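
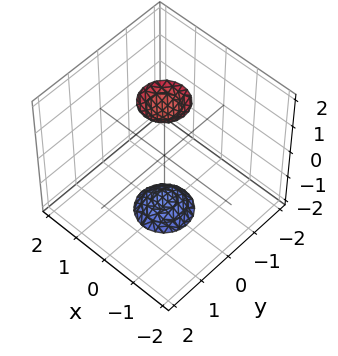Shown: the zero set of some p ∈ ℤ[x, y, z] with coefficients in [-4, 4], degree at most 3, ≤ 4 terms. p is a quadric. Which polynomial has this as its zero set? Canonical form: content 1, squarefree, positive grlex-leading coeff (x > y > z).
3*x^2 + 3*y^2 - z^2 + 3

There are 2 components. Treating them together as one polynomial.
Degree: two separate bowl-shaped sheets opening away from each other; a quadric, so deg p = 2.
Symmetries: the z ↦ −z reflection is a symmetry, so z appears only in even powers; rotational symmetry about the z-axis ⇒ p depends on x, y only through x² + y².
From the axis intercepts and sections: the surface avoids every integer x-axis point in the box; a circular section at z = 2 has radius between 0 and 1; the surface avoids every integer y-axis point in the box.
Assembling these constraints gives the stated polynomial.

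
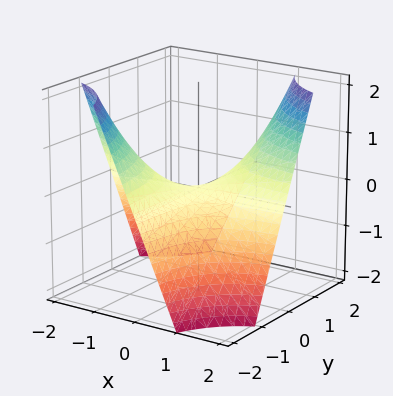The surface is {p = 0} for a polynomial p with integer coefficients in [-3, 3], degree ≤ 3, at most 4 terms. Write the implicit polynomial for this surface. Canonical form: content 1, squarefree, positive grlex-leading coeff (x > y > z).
x*y - z

(a) Degree: a hyperbolic paraboloid; a quadric, so deg p = 2.
(b) From the axis intercepts and sections: one z-axis crossing is at z = 0; every point of the x-axis in the box is on the surface.
(c) The integer polynomial consistent with all of this is the stated p.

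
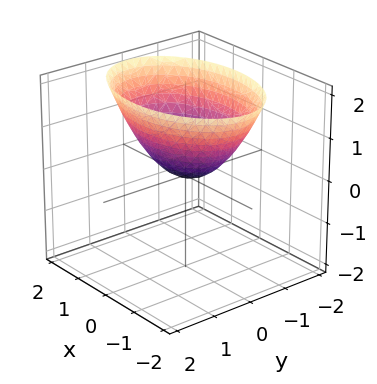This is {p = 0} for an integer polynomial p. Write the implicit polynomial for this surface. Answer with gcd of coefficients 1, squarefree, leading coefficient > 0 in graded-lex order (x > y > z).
x^2 + 2*y^2 - 2*z

Degree: a paraboloid; a quadric, so deg p = 2.
Symmetries: mirror symmetry y ↦ −y ⇒ only even powers of y; it's symmetric under x → −x, forcing even powers of x.
Against the integer gridlines: it meets the x-axis at x = 0 (among the integer gridlines); it crosses the y-axis at the gridline y = 0.
Solving for integer coefficients yields p as stated.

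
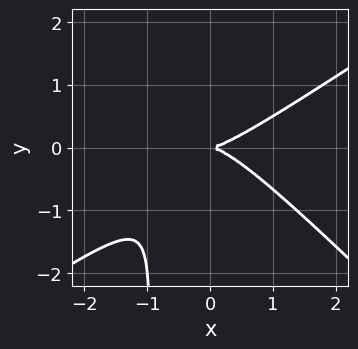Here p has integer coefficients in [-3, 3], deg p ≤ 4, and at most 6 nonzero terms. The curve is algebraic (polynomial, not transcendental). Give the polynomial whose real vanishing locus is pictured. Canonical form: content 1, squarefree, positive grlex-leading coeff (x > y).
First, the degree is 3 — the shape is more complex than any degree-2 curve.
Then, against the integer gridlines: it crosses the x-axis at the gridline x = 0; one y-axis crossing is at y = 0.
Finally, fitting integer coefficients to these (and the overall shape) gives p.

2*x^3 - x^2*y - 3*x*y^2 - 3*y^2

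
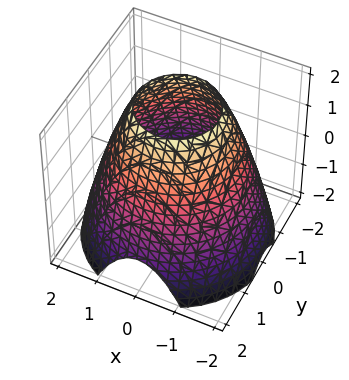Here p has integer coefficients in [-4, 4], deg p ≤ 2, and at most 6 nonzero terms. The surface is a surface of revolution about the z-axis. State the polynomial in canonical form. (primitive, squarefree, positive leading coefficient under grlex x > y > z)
x^2 + y^2 + z - 3

1. The degree is 2 — a generic line meets the surface in up to 2 points.
2. Symmetry: every cross-section ⟂ z is a circle, so x, y appear only via x² + y².
3. Checking where it meets the axes: a circular section at z = 0 has radius between 1 and 2; the surface avoids every integer z-axis point in the box.
4. Matching integer coefficients to the picture gives p.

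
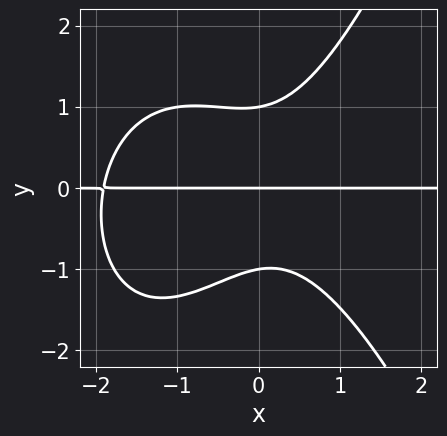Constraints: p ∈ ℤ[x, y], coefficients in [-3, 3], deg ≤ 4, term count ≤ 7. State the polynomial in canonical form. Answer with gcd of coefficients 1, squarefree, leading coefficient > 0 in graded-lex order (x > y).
First, the degree is 4 — no degree-3 curve has this shape.
Then, reading off the gridlines: every point of the x-axis in the box is on the curve; the y-axis gridline crossings are at y ∈ {-1, 0, 1}.
Finally, fitting integer coefficients to these (and the overall shape) gives p.

2*x^3*y + 3*x^2*y + x*y^2 - 3*y^3 + 3*y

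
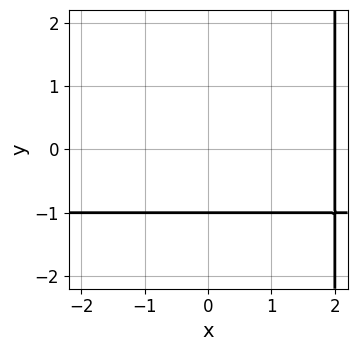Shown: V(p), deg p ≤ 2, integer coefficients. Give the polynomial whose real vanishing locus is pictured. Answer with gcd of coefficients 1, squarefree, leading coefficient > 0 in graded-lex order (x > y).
x*y + x - 2*y - 2

1. The degree is 2 — a generic line meets the curve in up to 2 points.
2. From the visible intercepts: it meets the x-axis at x = 2 (among the integer gridlines); it meets the y-axis at y = -1 (among the integer gridlines).
3. Together with the visible shape, these determine p as stated.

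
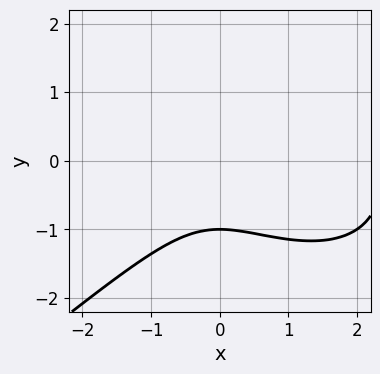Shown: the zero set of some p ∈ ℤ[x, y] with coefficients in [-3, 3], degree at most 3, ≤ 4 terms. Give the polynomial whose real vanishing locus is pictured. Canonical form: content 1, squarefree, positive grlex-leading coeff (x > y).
(a) deg p = 3. A generic line meets the curve in up to 3 points.
(b) Checking where it meets the axes: it crosses the y-axis at the gridline y = -1; no x-intercept at any integer in the box.
(c) These observations pin down the coefficients.

x^3 - 2*y^3 - 2*x^2 - 2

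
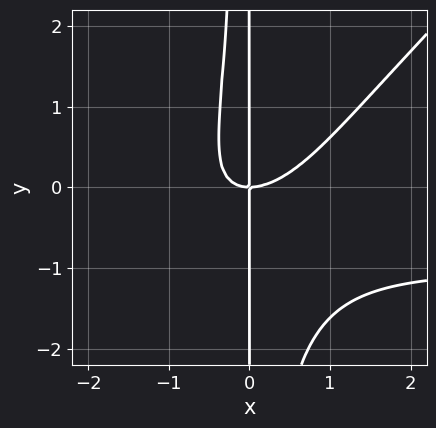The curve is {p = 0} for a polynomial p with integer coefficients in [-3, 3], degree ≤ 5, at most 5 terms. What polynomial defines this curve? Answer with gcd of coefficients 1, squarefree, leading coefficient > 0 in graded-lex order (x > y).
x^3*y - x^2*y^2 + x^3 - x^2*y - x*y

1. The degree is 4 — a generic line meets the curve in up to 4 points.
2. Reading off the gridlines: it meets the x-axis at x = 0 (among the integer gridlines); the visible y-axis segment lies entirely on the curve.
3. The integer polynomial consistent with all of this is the stated p.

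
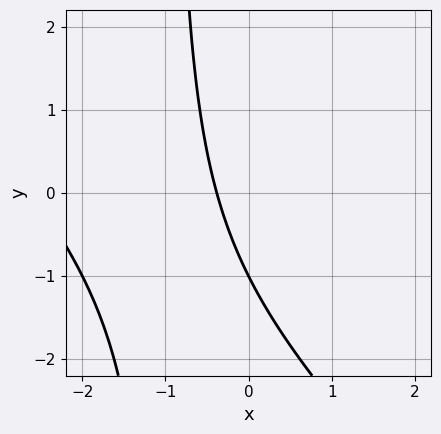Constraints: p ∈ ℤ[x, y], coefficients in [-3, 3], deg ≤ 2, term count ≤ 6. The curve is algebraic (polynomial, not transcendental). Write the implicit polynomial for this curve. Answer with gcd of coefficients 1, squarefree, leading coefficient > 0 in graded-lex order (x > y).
x^2 + x*y + 3*x + y + 1

(a) Degree: a generic line meets the curve in up to 2 points, so deg p = 2.
(b) Checking where it meets the axes: it crosses the y-axis at the gridline y = -1.
(c) The integer polynomial consistent with all of this is the stated p.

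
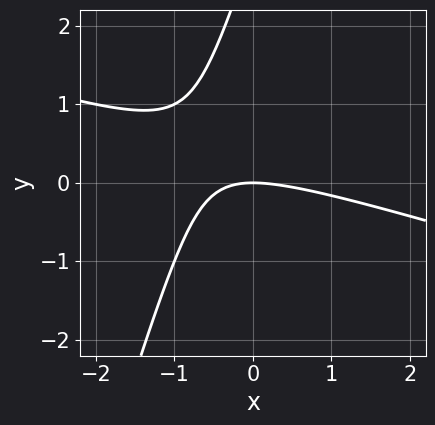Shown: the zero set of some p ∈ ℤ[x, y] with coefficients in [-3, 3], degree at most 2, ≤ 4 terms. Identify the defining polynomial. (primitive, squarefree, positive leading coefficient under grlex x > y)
1. Degree: a generic line meets the curve in up to 2 points, so deg p = 2.
2. Reading off the gridlines: it meets the y-axis at y = 0 (among the integer gridlines); it crosses the x-axis at the gridline x = 0.
3. Together with the visible shape, these determine p as stated.

x^2 + 3*x*y - y^2 + 3*y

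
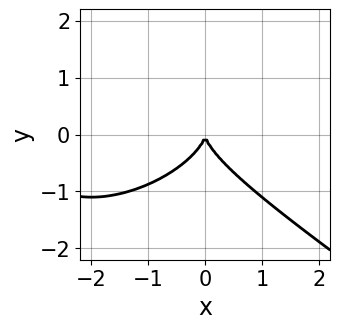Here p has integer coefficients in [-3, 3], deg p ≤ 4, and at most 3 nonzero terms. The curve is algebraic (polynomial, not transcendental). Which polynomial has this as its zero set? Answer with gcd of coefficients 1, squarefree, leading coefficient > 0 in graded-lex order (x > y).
x^3 + 3*y^3 + 3*x^2

First, deg p = 3. A generic line meets the curve in up to 3 points.
Next, from the visible intercepts: it meets the x-axis at x = 0 (among the integer gridlines); one y-axis crossing is at y = 0.
Finally, putting this together gives p.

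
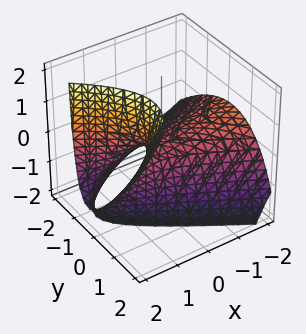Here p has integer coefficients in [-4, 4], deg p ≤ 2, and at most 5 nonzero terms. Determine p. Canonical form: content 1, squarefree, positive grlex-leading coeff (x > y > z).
x^2 + 3*x*z - 3*y^2 + 2*y*z - 3*z

Degree: the shape is more complex than any degree-1 surface, so deg p = 2.
Observable constraints: it meets the y-axis at y = 0 (among the integer gridlines); it meets the z-axis at z = 0 (among the integer gridlines).
Fitting integer coefficients to these (and the overall shape) gives p.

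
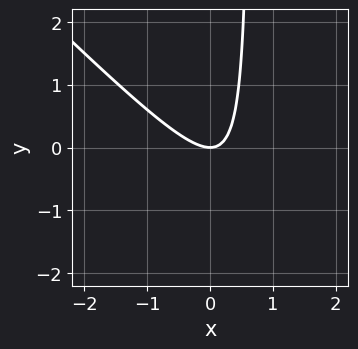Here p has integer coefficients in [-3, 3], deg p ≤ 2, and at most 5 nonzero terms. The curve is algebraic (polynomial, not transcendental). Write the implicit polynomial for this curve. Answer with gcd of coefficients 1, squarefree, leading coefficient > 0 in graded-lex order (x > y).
First, the degree is 2 — the shape is more complex than any degree-1 curve.
Then, from the visible intercepts: it meets the y-axis at y = 0 (among the integer gridlines); one x-axis crossing is at x = 0.
Finally, matching integer coefficients to the picture gives p.

3*x^2 + 3*x*y - 2*y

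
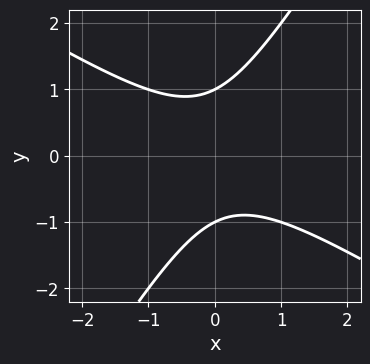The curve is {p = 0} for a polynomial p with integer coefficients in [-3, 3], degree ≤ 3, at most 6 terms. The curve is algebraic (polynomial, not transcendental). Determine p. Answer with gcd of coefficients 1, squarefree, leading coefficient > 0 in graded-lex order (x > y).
x^2 + x*y - y^2 + 1

(a) deg p = 2.
(b) Against the integer gridlines: among the integer gridlines, it crosses the y-axis at y ∈ {-1, 1}; the curve avoids every integer x-axis point in the box.
(c) Solving for integer coefficients yields p as stated.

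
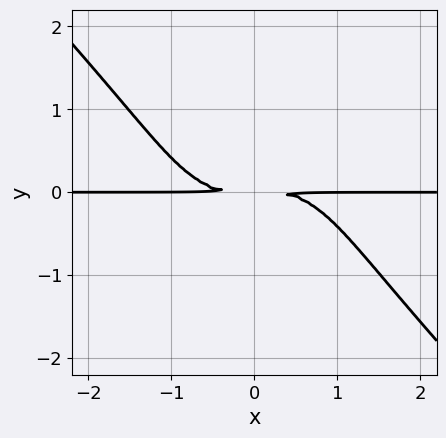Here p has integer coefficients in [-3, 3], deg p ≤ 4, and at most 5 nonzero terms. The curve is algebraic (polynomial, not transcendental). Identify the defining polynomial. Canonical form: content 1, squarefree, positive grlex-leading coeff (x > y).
x^3*y - x*y^3 + 2*y^2

First, degree: a generic line meets the curve in up to 4 points, so deg p = 4.
Then, against the integer gridlines: every point of the x-axis in the box is on the curve.
Finally, solving for integer coefficients yields p as stated.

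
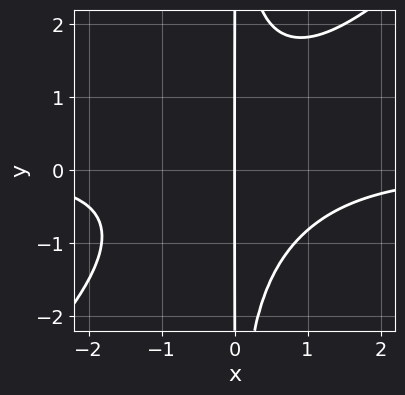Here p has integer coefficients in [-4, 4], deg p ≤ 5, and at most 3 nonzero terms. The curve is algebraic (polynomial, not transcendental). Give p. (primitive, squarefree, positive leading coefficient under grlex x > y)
First, the degree is 4 — the shape is more complex than any degree-3 curve.
Next, from the visible intercepts: one x-axis crossing is at x = 0; the visible y-axis segment lies entirely on the curve.
Finally, matching integer coefficients to the picture gives p.

2*x^3*y - 2*x^2*y^2 + 3*x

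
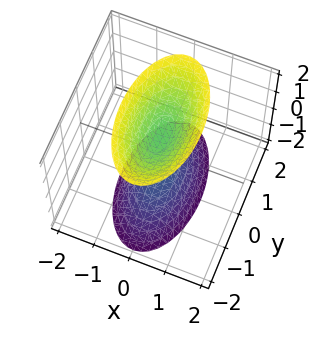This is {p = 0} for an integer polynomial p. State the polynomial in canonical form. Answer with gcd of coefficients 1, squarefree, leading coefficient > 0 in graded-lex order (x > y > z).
3*x^2 + y^2 - z^2 + 1

First, the picture has 2 separate pieces.
Then, the degree is 2 — two separate bowl-shaped sheets opening away from each other; a quadric.
Next, symmetries: it's symmetric under z → −z, forcing even powers of z; mirror symmetry y ↦ −y ⇒ only even powers of y; it's symmetric under x → −x, forcing even powers of x.
Then, observable constraints: it misses every integer gridline on the y-axis; the z-axis gridline crossings are at z ∈ {-1, 1}; no x-intercept at any integer in the box.
Finally, matching integer coefficients to the picture gives p.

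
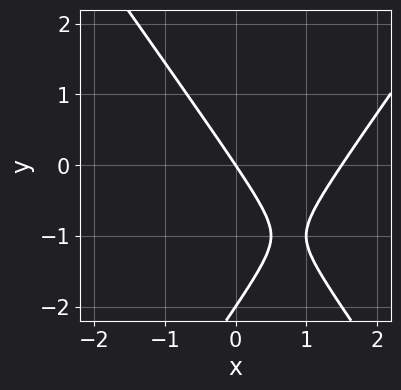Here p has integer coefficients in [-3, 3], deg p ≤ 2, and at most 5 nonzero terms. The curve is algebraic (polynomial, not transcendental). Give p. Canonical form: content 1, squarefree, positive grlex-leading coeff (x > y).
2*x^2 - y^2 - 3*x - 2*y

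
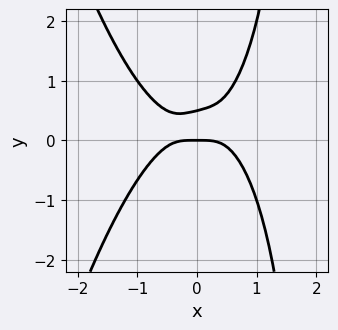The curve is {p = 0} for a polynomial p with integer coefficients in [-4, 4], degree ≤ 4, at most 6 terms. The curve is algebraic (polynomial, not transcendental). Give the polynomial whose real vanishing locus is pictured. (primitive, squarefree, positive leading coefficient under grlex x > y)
2*x^4 + x*y^2 - 2*y^2 + y

(a) deg p = 4.
(b) From the visible intercepts: it crosses the y-axis at the gridline y = 0; it crosses the x-axis at the gridline x = 0.
(c) Matching integer coefficients to the picture gives p.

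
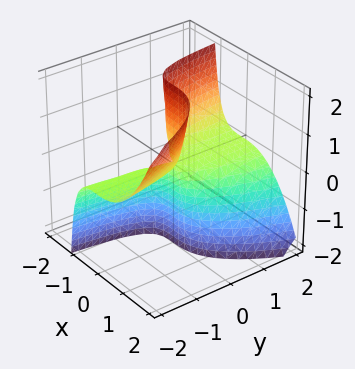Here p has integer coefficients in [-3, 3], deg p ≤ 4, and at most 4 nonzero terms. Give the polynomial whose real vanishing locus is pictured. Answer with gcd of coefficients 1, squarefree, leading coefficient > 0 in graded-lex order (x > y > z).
Degree: a generic line meets the surface in up to 3 points, so deg p = 3.
Reading off the gridlines: every point of the y-axis in the box is on the surface; it crosses the x-axis at the gridline x = 0; the visible z-axis segment lies entirely on the surface.
Matching integer coefficients to the picture gives p.

3*x^3 + 2*x*y*z + 3*y*z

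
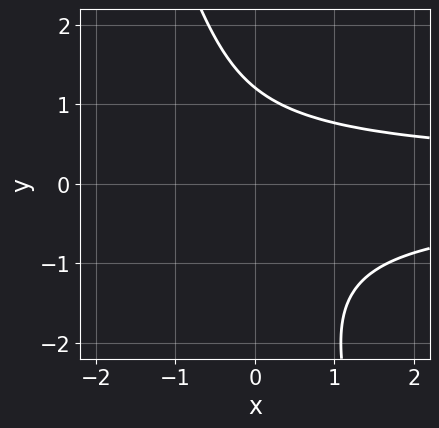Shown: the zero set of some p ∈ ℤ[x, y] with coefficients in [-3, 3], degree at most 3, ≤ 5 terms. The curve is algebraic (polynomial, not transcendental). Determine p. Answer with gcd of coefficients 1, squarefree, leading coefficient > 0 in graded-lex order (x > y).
3*x*y^2 + y^3 + y - 3

Degree: a generic line meets the curve in up to 3 points, so deg p = 3.
Observable constraints: the curve avoids every integer x-axis point in the box.
The integer polynomial consistent with all of this is the stated p.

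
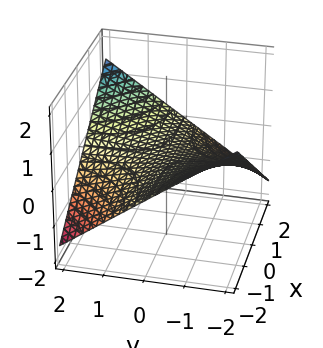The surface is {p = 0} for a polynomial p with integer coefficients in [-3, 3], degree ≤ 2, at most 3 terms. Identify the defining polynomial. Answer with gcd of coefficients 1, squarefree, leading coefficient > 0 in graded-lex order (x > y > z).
First, deg p = 2. A hyperbolic paraboloid; a quadric.
Next, observable constraints: the visible x-axis segment lies entirely on the surface; it meets the z-axis at z = 0 (among the integer gridlines); the visible y-axis segment lies entirely on the surface.
Finally, the integer polynomial consistent with all of this is the stated p.

x*y - 3*z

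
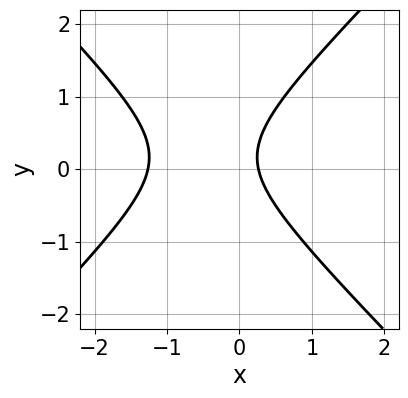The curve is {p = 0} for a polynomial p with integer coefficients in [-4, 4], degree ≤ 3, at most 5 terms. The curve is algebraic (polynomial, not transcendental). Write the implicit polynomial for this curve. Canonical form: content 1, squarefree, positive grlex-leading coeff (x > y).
3*x^2 - 3*y^2 + 3*x + y - 1

First, deg p = 2. A generic line meets the curve in up to 2 points.
Next, reading off the gridlines: the curve avoids every integer y-axis point in the box.
Finally, matching integer coefficients to the picture gives p.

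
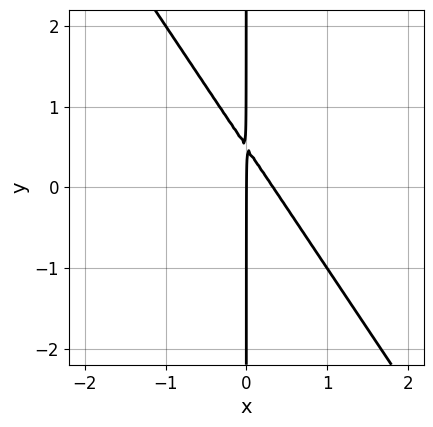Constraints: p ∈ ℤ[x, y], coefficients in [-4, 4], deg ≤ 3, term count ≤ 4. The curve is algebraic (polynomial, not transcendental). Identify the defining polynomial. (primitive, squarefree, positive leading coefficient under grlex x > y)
3*x^2 + 2*x*y - x

Degree: no degree-1 curve has this shape, so deg p = 2.
Observable constraints: it meets the x-axis at x = 0 (among the integer gridlines); every point of the y-axis in the box is on the curve.
These observations pin down the coefficients.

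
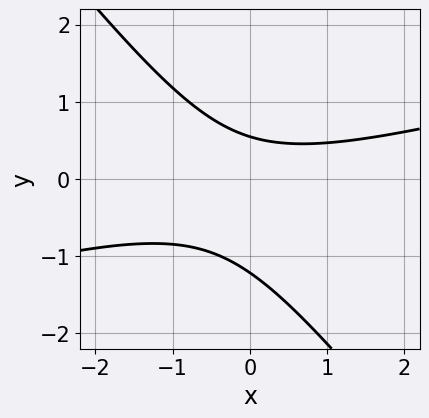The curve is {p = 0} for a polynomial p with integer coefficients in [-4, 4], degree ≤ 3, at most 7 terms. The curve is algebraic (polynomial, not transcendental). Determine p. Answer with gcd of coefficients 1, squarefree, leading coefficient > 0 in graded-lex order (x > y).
x^2 - 3*x*y - 3*y^2 - 2*y + 2

(a) deg p = 2.
(b) Against the integer gridlines: no x-intercept at any integer in the box.
(c) The integer polynomial consistent with all of this is the stated p.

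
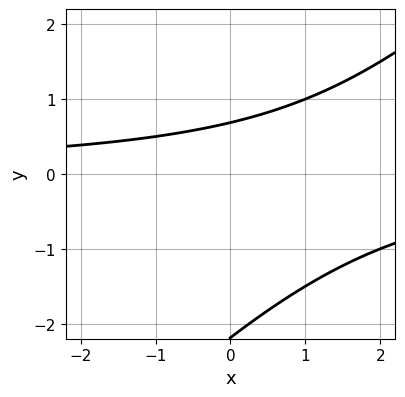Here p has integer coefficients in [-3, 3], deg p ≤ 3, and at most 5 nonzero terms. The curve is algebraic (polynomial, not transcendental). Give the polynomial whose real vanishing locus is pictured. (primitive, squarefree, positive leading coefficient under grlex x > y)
2*x*y - 2*y^2 - 3*y + 3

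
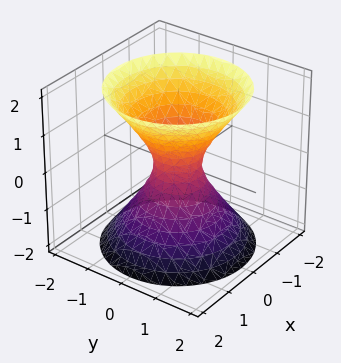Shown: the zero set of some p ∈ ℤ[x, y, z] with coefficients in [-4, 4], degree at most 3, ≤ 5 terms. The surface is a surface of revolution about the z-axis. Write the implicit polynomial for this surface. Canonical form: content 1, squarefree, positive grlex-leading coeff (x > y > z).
First, degree: the shape is more complex than any degree-1 surface, so deg p = 2.
Next, by symmetry, the z-axis is an axis of rotation, so x and y enter only as x² + y².
Then, reading off the gridlines: a circular section at z = 0 has radius between 0 and 1; no z-intercept at any integer in the box.
Finally, fitting integer coefficients to these (and the overall shape) gives p.

3*x^2 + 3*y^2 - 2*z^2 - 1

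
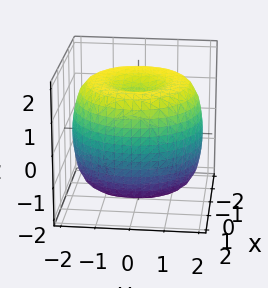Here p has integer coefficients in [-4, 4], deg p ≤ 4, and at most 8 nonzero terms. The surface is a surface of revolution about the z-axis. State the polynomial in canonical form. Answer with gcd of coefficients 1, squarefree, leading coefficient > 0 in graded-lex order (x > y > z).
x^4 + 2*x^2*y^2 + y^4 - 3*x^2 - 3*y^2 + 2*z^2 - 3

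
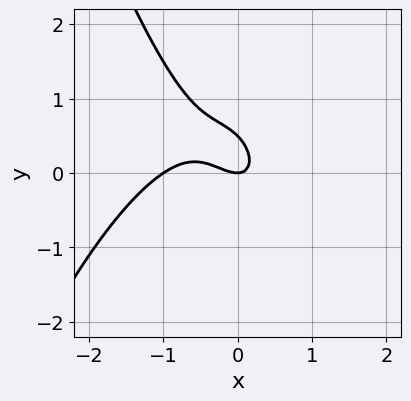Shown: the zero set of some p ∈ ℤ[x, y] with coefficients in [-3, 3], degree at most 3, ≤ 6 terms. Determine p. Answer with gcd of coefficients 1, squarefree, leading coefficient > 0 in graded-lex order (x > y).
2*x^3 + 2*x^2 + 2*x*y + 2*y^2 - y

1. Degree: no degree-2 curve has this shape, so deg p = 3.
2. Against the integer gridlines: the x-axis gridline crossings are at x ∈ {-1, 0}; it crosses the y-axis at the gridline y = 0.
3. Matching integer coefficients to the picture gives p.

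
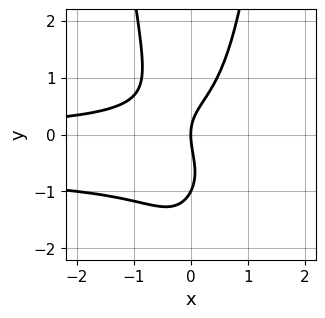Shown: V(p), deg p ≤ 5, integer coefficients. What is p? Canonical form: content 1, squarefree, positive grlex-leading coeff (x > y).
3*x^2*y^2 + 2*x^2*y - y^3 - y^2 + 2*x

1. The degree is 4 — the shape is more complex than any degree-3 curve.
2. Checking where it meets the axes: it meets the x-axis at x = 0 (among the integer gridlines); among the integer gridlines, it crosses the y-axis at y ∈ {-1, 0}.
3. These observations pin down the coefficients.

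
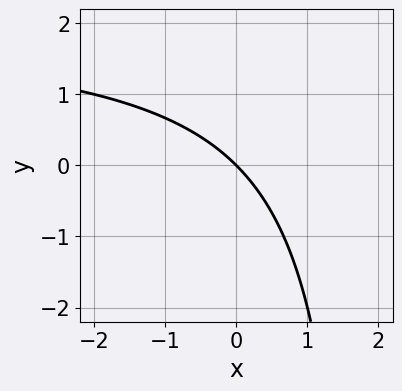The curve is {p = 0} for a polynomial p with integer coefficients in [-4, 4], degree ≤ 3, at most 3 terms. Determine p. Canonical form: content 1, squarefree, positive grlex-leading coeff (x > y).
x*y - 2*x - 2*y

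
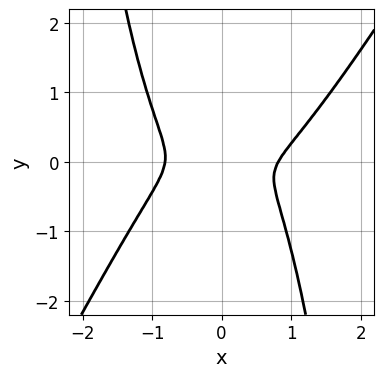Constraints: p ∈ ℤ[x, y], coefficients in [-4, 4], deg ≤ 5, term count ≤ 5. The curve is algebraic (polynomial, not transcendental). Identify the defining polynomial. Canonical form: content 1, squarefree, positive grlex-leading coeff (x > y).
3*x^4 - 2*x^3*y - x^2*y - 2*x^2 - 3*y^2

1. Degree: no degree-3 curve has this shape, so deg p = 4.
2. Solving for integer coefficients yields p as stated.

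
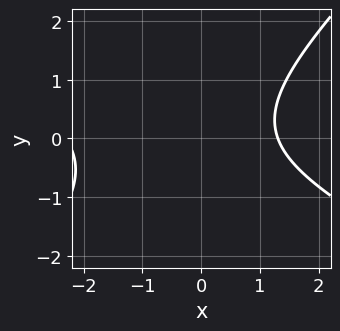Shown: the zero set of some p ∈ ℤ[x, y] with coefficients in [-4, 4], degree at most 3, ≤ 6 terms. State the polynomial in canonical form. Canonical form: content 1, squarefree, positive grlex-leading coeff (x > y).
1. deg p = 2. No degree-1 curve has this shape.
2. Observable constraints: no y-intercept at any integer in the box.
3. Putting this together gives p.

x^2 + x*y - 2*y^2 + x - 3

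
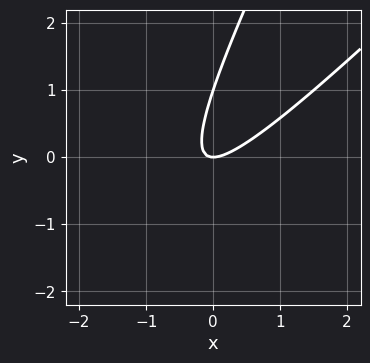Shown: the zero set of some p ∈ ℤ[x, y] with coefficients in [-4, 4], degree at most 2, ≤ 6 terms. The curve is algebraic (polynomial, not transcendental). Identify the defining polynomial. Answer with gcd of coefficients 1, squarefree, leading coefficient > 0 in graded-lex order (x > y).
2*x^2 - 3*x*y + y^2 - y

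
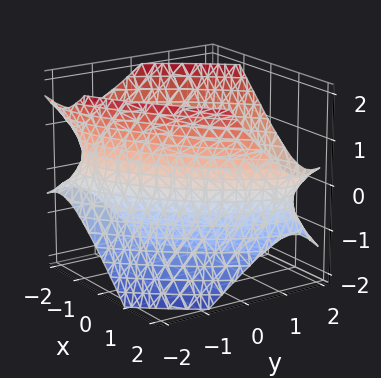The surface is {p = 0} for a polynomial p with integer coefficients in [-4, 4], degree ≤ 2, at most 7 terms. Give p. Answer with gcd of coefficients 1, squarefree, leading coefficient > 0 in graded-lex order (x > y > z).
First, deg p = 2. A generic line meets the surface in up to 2 points.
Then, against the integer gridlines: no z-intercept at any integer in the box.
Finally, matching integer coefficients to the picture gives p.

2*x^2 - 3*x*y + 2*y^2 - y*z - 2*z^2 - 3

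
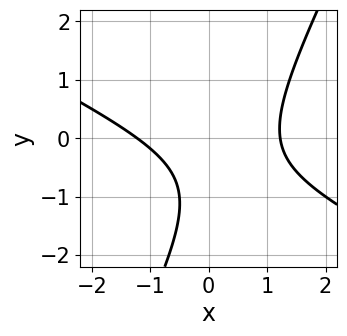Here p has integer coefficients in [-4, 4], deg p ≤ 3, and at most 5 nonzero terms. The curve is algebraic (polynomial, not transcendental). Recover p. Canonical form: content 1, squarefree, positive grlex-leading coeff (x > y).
Degree: no degree-1 curve has this shape, so deg p = 2.
Checking where it meets the axes: the curve avoids every integer y-axis point in the box.
The integer polynomial consistent with all of this is the stated p.

2*x^2 + 3*x*y - 2*y^2 - 3*y - 3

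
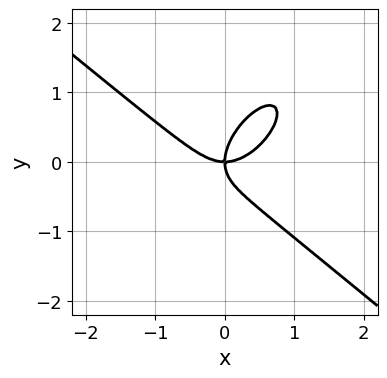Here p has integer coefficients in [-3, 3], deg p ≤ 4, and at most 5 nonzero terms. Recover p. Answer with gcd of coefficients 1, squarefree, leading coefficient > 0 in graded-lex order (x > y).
3*x^3 - 2*x*y^2 + 3*y^3 - 3*x*y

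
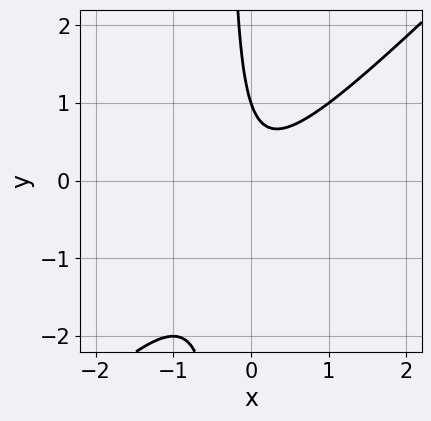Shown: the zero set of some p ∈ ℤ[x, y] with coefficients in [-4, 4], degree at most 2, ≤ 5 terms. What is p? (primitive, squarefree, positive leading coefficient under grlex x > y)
deg p = 2.
Reading off the gridlines: it misses every integer gridline on the x-axis; it crosses the y-axis at the gridline y = 1.
Assembling these constraints gives the stated polynomial.

3*x^2 - 3*x*y - y + 1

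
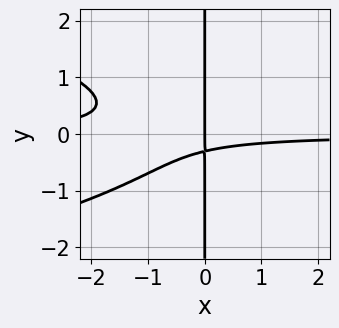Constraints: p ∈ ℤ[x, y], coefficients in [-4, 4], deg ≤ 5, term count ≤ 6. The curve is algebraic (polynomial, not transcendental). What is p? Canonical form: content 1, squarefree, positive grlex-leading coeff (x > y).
3*x*y^3 + 3*x^2*y + 3*x*y + x

First, deg p = 4. No degree-3 curve has this shape.
Then, against the integer gridlines: every point of the y-axis in the box is on the curve; it crosses the x-axis at the gridline x = 0.
Finally, matching integer coefficients to the picture gives p.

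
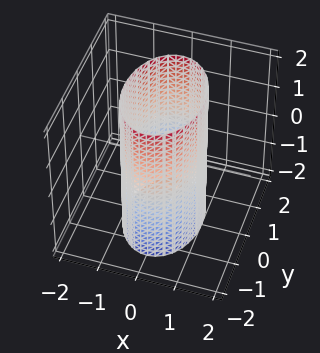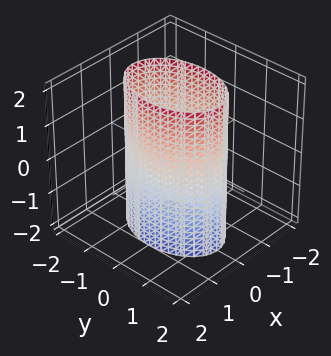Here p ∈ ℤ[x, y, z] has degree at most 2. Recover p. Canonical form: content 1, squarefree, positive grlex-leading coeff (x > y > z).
2*x^2 + y^2 - 2

The degree is 2 — a cylinder; a quadric.
Symmetries: it's symmetric under z → −z, forcing even powers of z; the y ↦ −y reflection is a symmetry, so y appears only in even powers; it's symmetric under x → −x, forcing even powers of x.
From the axis intercepts and sections: the surface avoids every integer z-axis point in the box; among the integer gridlines, it crosses the x-axis at x ∈ {-1, 1}.
Fitting integer coefficients to these (and the overall shape) gives p.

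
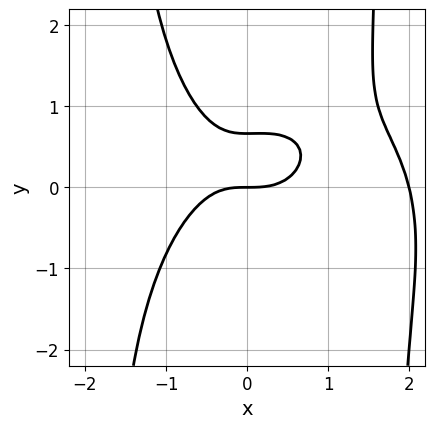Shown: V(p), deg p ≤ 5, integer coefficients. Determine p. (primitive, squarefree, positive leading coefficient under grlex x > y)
(a) The degree is 4 — the shape is more complex than any degree-3 curve.
(b) From the visible intercepts: it meets the y-axis at y = 0 (among the integer gridlines); among the integer gridlines, it crosses the x-axis at x ∈ {0, 2}.
(c) Assembling these constraints gives the stated polynomial.

x^4 + x^2*y^2 - 2*x^3 - 3*y^2 + 2*y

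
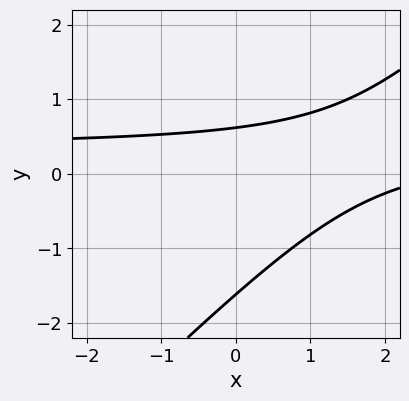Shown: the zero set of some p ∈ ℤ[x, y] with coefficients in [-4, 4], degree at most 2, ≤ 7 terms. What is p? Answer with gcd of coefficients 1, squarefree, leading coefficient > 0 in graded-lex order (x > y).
3*x*y - 3*y^2 - x - 3*y + 3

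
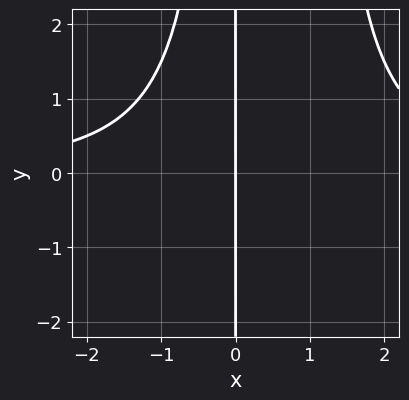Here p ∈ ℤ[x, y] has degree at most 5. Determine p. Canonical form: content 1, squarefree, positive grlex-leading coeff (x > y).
First, the degree is 4 — the shape is more complex than any degree-3 curve.
Then, against the integer gridlines: it crosses the x-axis at the gridline x = 0; the visible y-axis segment lies entirely on the curve.
Finally, fitting integer coefficients to these (and the overall shape) gives p.

x^3*y - x^2*y - 3*x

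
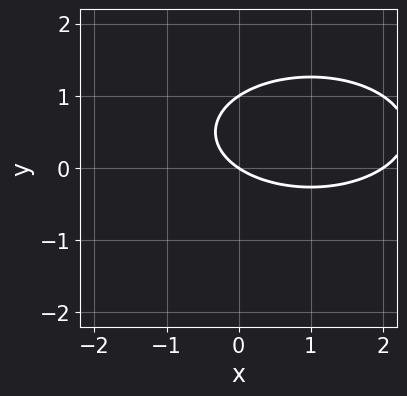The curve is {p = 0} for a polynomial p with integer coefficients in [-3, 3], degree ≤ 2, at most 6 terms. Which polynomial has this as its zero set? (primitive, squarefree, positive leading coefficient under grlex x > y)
1. deg p = 2. No degree-1 curve has this shape.
2. Observable constraints: the y-axis gridline crossings are at y ∈ {0, 1}; among the integer gridlines, it crosses the x-axis at x ∈ {0, 2}.
3. The integer polynomial consistent with all of this is the stated p.

x^2 + 3*y^2 - 2*x - 3*y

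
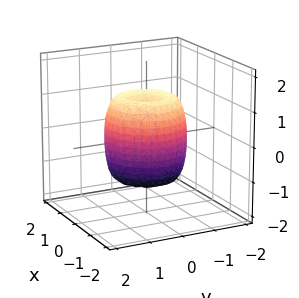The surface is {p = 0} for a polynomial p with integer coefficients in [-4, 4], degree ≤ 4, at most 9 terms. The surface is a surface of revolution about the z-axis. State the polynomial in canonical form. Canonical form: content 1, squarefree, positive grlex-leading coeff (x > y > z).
Degree: no degree-3 surface has this shape, so deg p = 4.
By symmetry, every cross-section ⟂ z is a circle, so x, y appear only via x² + y².
Checking where it meets the axes: a circular section at z = 0 has radius between 1 and 2; among the integer gridlines, it crosses the z-axis at z ∈ {-1, 1}.
Assembling these constraints gives the stated polynomial.

2*x^4 + 4*x^2*y^2 + 2*y^4 - 2*x^2 - 2*y^2 + z^2 - 1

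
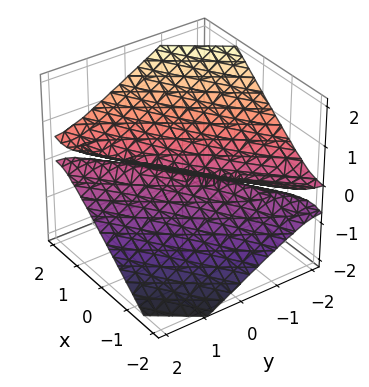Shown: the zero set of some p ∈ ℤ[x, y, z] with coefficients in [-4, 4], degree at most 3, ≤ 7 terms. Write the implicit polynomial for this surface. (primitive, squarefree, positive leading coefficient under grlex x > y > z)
x^2 - 2*x*y + x*z + y^2 - 3*z^2

(a) The degree is 2 — no degree-1 surface has this shape.
(b) From the visible intercepts: it crosses the z-axis at the gridline z = 0; one y-axis crossing is at y = 0.
(c) These observations pin down the coefficients.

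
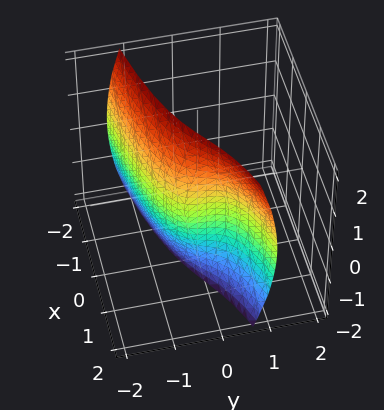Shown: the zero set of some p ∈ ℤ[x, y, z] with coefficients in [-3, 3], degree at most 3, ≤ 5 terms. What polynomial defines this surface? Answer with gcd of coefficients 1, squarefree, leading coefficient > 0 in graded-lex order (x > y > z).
3*y^3 + y*z^2 - 3*x + 2

The degree is 3 — no degree-2 surface has this shape.
Reading off the gridlines: the surface avoids every integer z-axis point in the box.
These observations pin down the coefficients.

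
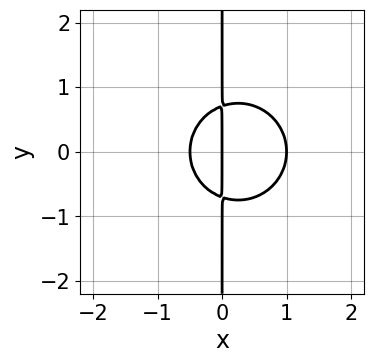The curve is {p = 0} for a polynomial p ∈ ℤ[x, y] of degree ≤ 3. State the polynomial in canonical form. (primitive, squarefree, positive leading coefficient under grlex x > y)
2*x^3 + 2*x*y^2 - x^2 - x

The degree is 3 — no degree-2 curve has this shape.
Symmetries: mirror symmetry y ↦ −y ⇒ only even powers of y.
Reading off the gridlines: among the integer gridlines, it crosses the x-axis at x ∈ {0, 1}; every point of the y-axis in the box is on the curve.
Matching integer coefficients to the picture gives p.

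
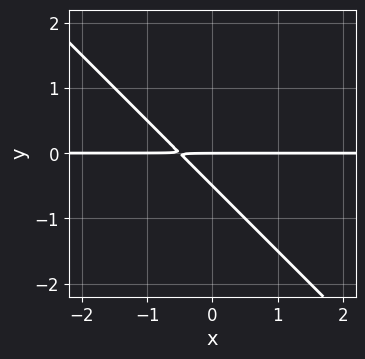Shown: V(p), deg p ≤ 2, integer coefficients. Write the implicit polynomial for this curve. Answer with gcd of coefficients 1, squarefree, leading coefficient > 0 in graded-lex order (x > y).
2*x*y + 2*y^2 + y

First, degree: no degree-1 curve has this shape, so deg p = 2.
Next, reading off the gridlines: the visible x-axis segment lies entirely on the curve; it crosses the y-axis at the gridline y = 0.
Finally, these observations pin down the coefficients.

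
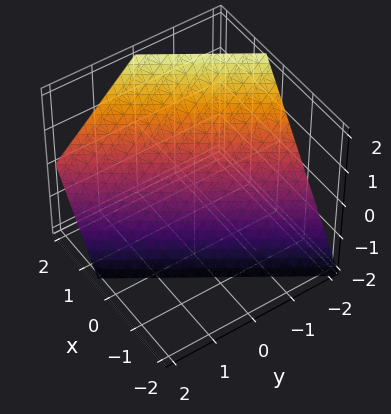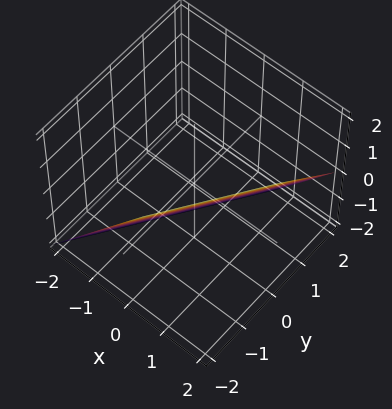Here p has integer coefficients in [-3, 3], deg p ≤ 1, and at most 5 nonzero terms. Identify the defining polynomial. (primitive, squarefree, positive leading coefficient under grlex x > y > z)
(a) The degree is 1 — every cross-section is a straight line — this is a plane.
(b) Checking where it meets the axes: one z-axis crossing is at z = -1; it meets the y-axis at y = -1 (among the integer gridlines).
(c) Solving for integer coefficients yields p as stated.

3*x - 2*y - 2*z - 2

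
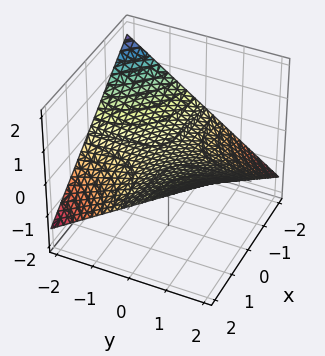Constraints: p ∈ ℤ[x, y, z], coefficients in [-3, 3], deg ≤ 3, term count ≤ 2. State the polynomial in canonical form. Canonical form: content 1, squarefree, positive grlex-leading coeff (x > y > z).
First, deg p = 2. A hyperbolic paraboloid; a quadric.
Then, checking where it meets the axes: the visible y-axis segment lies entirely on the surface; every point of the x-axis in the box is on the surface; one z-axis crossing is at z = 0.
Finally, assembling these constraints gives the stated polynomial.

x*y - 3*z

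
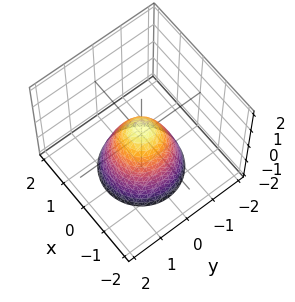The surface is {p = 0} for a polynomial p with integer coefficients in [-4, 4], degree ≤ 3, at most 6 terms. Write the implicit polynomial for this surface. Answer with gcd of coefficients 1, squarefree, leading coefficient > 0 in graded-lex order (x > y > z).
3*x^2 + 3*y^2 + 2*z - 1

1. Degree: a generic line meets the surface in up to 2 points, so deg p = 2.
2. Symmetries: every cross-section ⟂ z is a circle, so x, y appear only via x² + y².
3. From the visible intercepts: a circular section at z = 0 has radius between 0 and 1.
4. These observations pin down the coefficients.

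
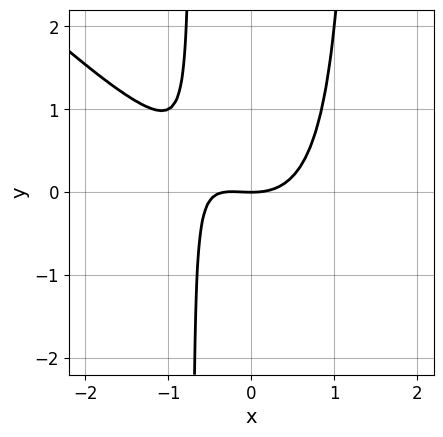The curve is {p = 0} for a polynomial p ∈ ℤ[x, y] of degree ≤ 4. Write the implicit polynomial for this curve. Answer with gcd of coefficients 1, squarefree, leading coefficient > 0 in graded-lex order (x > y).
1. The degree is 3 — the shape is more complex than any degree-2 curve.
2. Against the integer gridlines: it meets the x-axis at x = 0 (among the integer gridlines); it crosses the y-axis at the gridline y = 0.
3. The integer polynomial consistent with all of this is the stated p.

3*x^3 + 3*x^2*y + x^2 - 2*x*y - 3*y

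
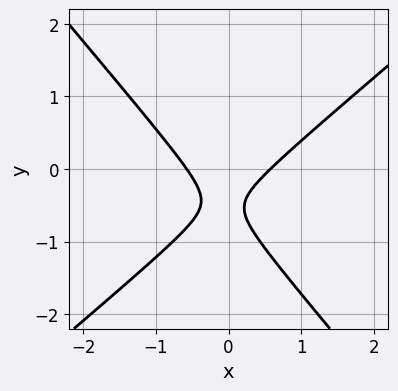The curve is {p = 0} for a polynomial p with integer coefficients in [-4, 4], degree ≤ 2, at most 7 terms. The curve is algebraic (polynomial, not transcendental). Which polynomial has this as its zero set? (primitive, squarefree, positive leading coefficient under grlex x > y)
(a) The degree is 2 — no degree-1 curve has this shape.
(b) Checking where it meets the axes: it misses every integer gridline on the y-axis.
(c) Together with the visible shape, these determine p as stated.

3*x^2 - x*y - 3*y^2 - 3*y - 1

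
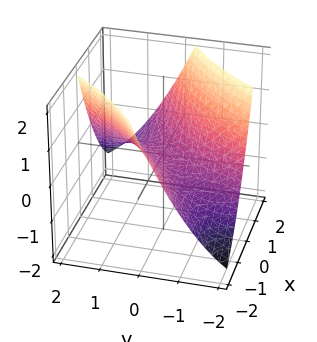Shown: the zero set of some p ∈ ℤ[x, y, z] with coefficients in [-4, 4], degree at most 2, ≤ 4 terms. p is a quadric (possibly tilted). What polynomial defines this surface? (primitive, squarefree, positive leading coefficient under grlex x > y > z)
x^2 - 3*x*y + y^2 - 3*z

1. deg p = 2.
2. From the visible intercepts: it crosses the y-axis at the gridline y = 0; it crosses the x-axis at the gridline x = 0; it crosses the z-axis at the gridline z = 0.
3. Assembling these constraints gives the stated polynomial.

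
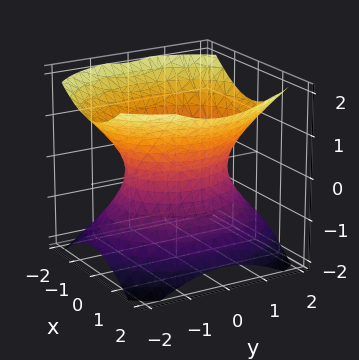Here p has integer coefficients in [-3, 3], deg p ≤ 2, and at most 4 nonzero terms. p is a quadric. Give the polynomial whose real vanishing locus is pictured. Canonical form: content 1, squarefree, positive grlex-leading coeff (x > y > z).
(a) Degree: an hourglass — one-sheet hyperboloid; a quadric, so deg p = 2.
(b) Symmetries: the x ↦ −x reflection is a symmetry, so x appears only in even powers; the y ↦ −y reflection is a symmetry, so y appears only in even powers; it's symmetric under z → −z, forcing even powers of z.
(c) From the visible intercepts: no z-intercept at any integer in the box; among the integer gridlines, it crosses the x-axis at x ∈ {-1, 1}.
(d) These observations pin down the coefficients.

3*x^2 + 2*y^2 - 3*z^2 - 3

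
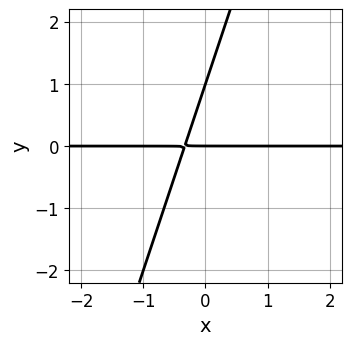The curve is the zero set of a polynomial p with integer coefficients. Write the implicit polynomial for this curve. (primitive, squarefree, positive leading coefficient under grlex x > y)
(a) The degree is 2 — the shape is more complex than any degree-1 curve.
(b) Checking where it meets the axes: among the integer gridlines, it crosses the y-axis at y ∈ {0, 1}; the visible x-axis segment lies entirely on the curve.
(c) Putting this together gives p.

3*x*y - y^2 + y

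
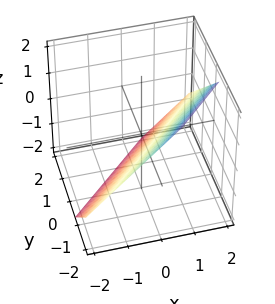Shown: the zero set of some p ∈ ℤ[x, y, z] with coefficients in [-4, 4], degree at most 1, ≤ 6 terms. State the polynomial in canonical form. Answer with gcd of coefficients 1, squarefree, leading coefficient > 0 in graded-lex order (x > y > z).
1. The degree is 1 — every cross-section is a straight line — this is a plane.
2. Putting this together gives p.

3*x - 3*y - 3*z - 2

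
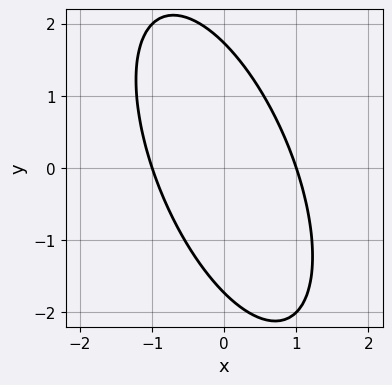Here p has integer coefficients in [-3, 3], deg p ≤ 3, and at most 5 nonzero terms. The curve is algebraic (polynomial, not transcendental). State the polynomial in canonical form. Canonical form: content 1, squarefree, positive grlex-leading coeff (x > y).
3*x^2 + 2*x*y + y^2 - 3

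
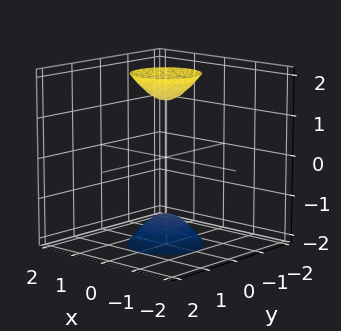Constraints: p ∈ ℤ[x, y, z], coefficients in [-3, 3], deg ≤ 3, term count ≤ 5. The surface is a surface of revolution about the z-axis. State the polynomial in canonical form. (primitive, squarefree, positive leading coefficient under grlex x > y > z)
The picture has 2 separate pieces. Treating them together as one polynomial.
deg p = 2. The shape is more complex than any degree-1 surface.
By symmetry, the z-axis is an axis of rotation, so x and y enter only as x² + y².
Observable constraints: it misses every integer gridline on the x-axis; a circular section at z = 2 has radius between 0 and 1; the surface avoids every integer y-axis point in the box.
Putting this together gives p.

3*x^2 + 3*y^2 - z^2 + 2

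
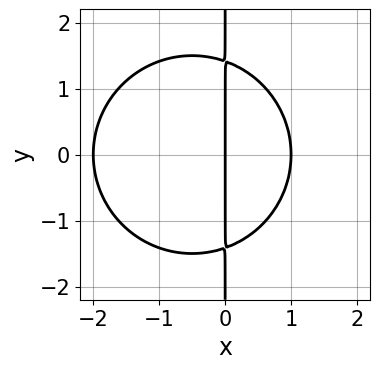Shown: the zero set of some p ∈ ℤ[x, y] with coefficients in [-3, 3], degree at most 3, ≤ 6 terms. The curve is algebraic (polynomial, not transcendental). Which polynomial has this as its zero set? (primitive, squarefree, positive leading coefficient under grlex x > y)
First, degree: the shape is more complex than any degree-2 curve, so deg p = 3.
Then, symmetries: mirror symmetry y ↦ −y ⇒ only even powers of y.
Next, against the integer gridlines: the x-axis gridline crossings are at x ∈ {-2, 0, 1}; the visible y-axis segment lies entirely on the curve.
Finally, putting this together gives p.

x^3 + x*y^2 + x^2 - 2*x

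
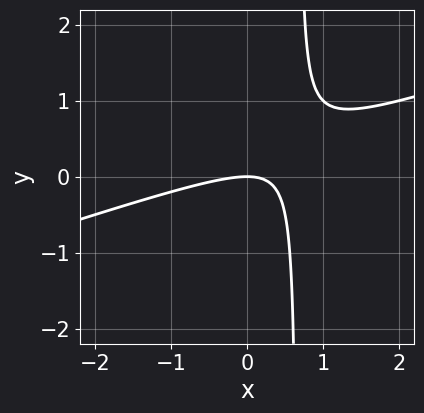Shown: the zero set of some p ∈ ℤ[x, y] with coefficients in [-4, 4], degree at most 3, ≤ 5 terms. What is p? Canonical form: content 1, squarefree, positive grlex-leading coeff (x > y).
x^2 - 3*x*y + 2*y

1. The degree is 2 — no degree-1 curve has this shape.
2. Checking where it meets the axes: one x-axis crossing is at x = 0; it meets the y-axis at y = 0 (among the integer gridlines).
3. Assembling these constraints gives the stated polynomial.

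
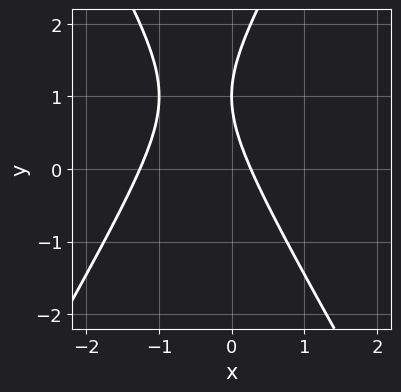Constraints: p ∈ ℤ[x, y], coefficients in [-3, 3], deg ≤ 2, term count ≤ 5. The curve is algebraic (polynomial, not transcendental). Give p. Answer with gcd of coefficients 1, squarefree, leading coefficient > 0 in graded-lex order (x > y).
The degree is 2 — the shape is more complex than any degree-1 curve.
Against the integer gridlines: it crosses the y-axis at the gridline y = 1.
Fitting integer coefficients to these (and the overall shape) gives p.

3*x^2 - y^2 + 3*x + 2*y - 1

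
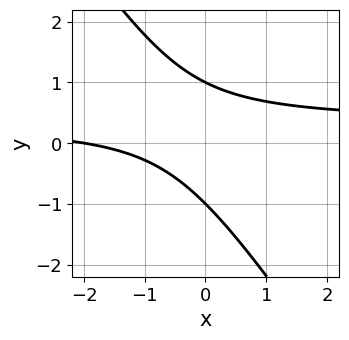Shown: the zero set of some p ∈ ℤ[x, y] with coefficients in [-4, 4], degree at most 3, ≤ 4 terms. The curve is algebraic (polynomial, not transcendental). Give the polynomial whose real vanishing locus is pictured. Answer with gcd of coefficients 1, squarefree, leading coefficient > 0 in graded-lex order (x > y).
3*x*y + 2*y^2 - x - 2

1. The degree is 2 — no degree-1 curve has this shape.
2. Observable constraints: among the integer gridlines, it crosses the y-axis at y ∈ {-1, 1}; it crosses the x-axis at the gridline x = -2.
3. These observations pin down the coefficients.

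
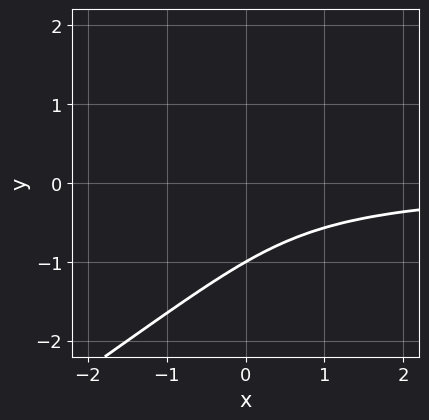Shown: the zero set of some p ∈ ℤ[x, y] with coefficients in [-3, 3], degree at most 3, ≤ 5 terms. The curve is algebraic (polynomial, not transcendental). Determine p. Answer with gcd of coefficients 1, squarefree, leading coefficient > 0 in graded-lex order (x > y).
(a) deg p = 3. No degree-2 curve has this shape.
(b) Against the integer gridlines: it crosses the y-axis at the gridline y = -1; no x-intercept at any integer in the box.
(c) Matching integer coefficients to the picture gives p.

2*x*y^2 - 3*y^3 - 2*x*y - y^2 - 2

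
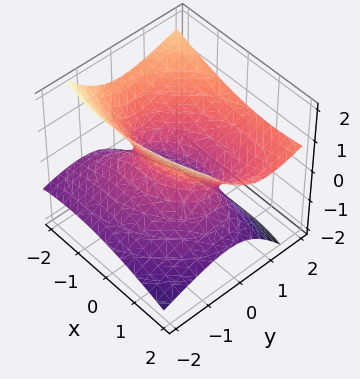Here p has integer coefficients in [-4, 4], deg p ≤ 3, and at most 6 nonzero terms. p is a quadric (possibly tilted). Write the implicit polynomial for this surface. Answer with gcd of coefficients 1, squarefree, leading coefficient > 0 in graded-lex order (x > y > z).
x^2 - x*y + 2*y^2 - 3*y*z - 3*z^2 - 1

deg p = 2.
Against the integer gridlines: among the integer gridlines, it crosses the x-axis at x ∈ {-1, 1}; the surface avoids every integer z-axis point in the box.
Solving for integer coefficients yields p as stated.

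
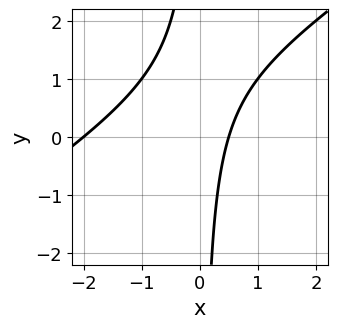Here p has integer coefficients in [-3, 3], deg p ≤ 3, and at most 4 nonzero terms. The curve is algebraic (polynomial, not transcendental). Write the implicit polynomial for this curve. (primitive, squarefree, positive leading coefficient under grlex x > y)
(a) The degree is 2 — a generic line meets the curve in up to 2 points.
(b) Reading off the gridlines: the curve avoids every integer y-axis point in the box; it crosses the x-axis at the gridline x = -2.
(c) The integer polynomial consistent with all of this is the stated p.

2*x^2 - 3*x*y + 3*x - 2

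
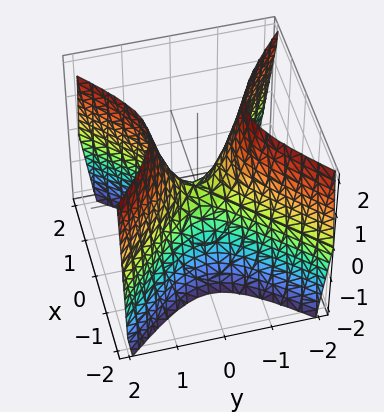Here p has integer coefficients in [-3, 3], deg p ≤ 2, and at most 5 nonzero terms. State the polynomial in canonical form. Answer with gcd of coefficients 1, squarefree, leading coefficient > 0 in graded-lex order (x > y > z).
2*x^2 - 2*y^2 + z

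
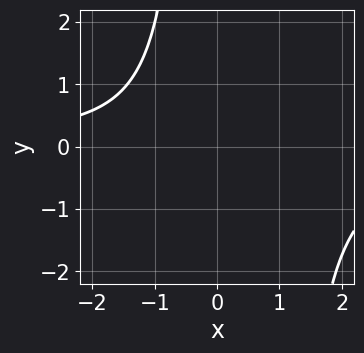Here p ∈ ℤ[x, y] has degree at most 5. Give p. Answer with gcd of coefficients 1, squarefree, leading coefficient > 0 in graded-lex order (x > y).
x^3*y - x^2*y + x^2 + 3

First, degree: a generic line meets the curve in up to 4 points, so deg p = 4.
Then, reading off the gridlines: it misses every integer gridline on the y-axis; it misses every integer gridline on the x-axis.
Finally, putting this together gives p.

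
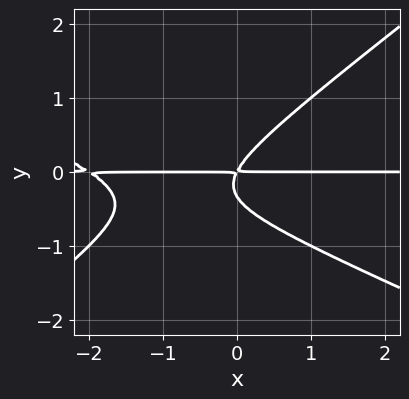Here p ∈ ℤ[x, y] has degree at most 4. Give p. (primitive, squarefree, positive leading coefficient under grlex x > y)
First, degree: the shape is more complex than any degree-2 curve, so deg p = 3.
Then, observable constraints: every point of the x-axis in the box is on the curve.
Finally, together with the visible shape, these determine p as stated.

x^2*y + x*y^2 - 3*y^3 + 2*x*y - y^2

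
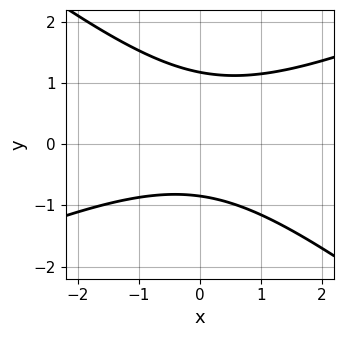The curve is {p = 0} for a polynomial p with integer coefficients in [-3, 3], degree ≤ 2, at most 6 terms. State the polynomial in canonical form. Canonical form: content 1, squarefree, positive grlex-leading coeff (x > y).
x^2 - x*y - 3*y^2 + y + 3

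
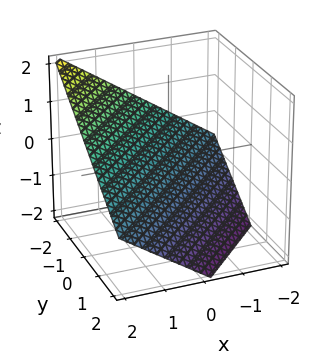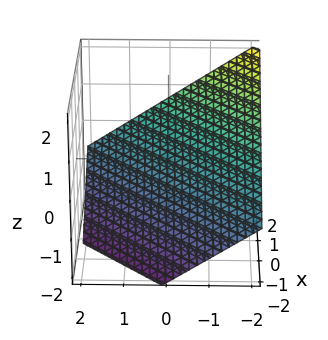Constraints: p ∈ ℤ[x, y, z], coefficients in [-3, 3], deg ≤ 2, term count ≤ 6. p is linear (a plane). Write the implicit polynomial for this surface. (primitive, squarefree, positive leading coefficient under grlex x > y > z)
2*x - 2*y - 3*z - 2

First, deg p = 1. The surface is flat (a plane).
Next, checking where it meets the axes: one x-axis crossing is at x = 1; it meets the y-axis at y = -1 (among the integer gridlines).
Finally, the integer polynomial consistent with all of this is the stated p.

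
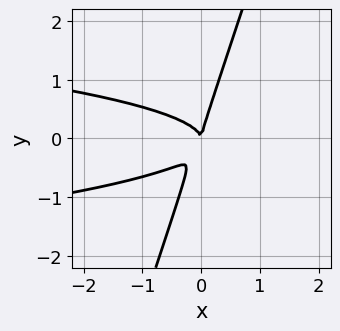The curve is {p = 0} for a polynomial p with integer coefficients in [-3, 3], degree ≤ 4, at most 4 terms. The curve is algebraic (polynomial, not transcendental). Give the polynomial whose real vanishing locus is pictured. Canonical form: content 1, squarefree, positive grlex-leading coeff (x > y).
1. Degree: the shape is more complex than any degree-2 curve, so deg p = 3.
2. From the axis intercepts and sections: it crosses the y-axis at the gridline y = 0; it meets the x-axis at x = 0 (among the integer gridlines).
3. Fitting integer coefficients to these (and the overall shape) gives p.

3*x*y^2 - y^3 + x^2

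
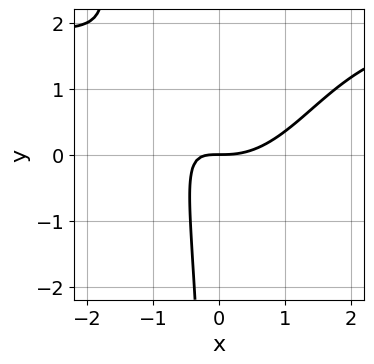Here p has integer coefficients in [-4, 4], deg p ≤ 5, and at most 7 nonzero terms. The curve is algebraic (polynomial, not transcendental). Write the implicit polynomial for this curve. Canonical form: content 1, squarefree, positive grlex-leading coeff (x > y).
(a) The degree is 4 — no degree-3 curve has this shape.
(b) From the axis intercepts and sections: it crosses the x-axis at the gridline x = 0; it crosses the y-axis at the gridline y = 0.
(c) Together with the visible shape, these determine p as stated.

x^3*y - 2*x^3 - x*y^2 + 3*x*y + 2*y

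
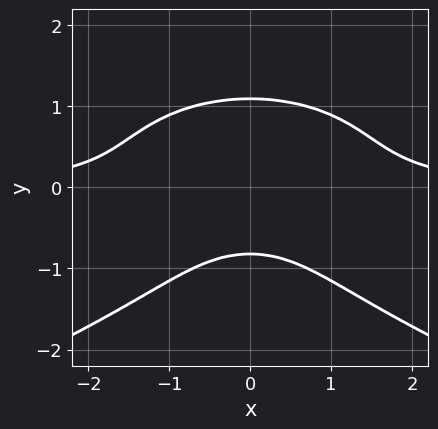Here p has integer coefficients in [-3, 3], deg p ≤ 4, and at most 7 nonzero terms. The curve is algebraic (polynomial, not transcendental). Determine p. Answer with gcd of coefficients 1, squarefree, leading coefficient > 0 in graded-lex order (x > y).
The degree is 4 — a generic line meets the curve in up to 4 points.
Symmetries: it's symmetric under x → −x, forcing even powers of x.
Observable constraints: the curve avoids every integer x-axis point in the box.
Putting this together gives p.

2*y^4 + 2*x^2*y + y^3 - 2*y - 2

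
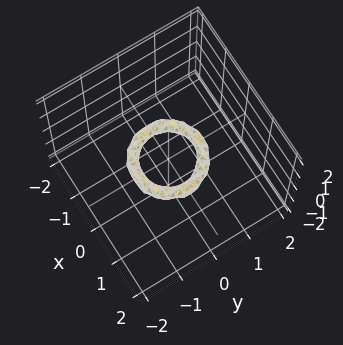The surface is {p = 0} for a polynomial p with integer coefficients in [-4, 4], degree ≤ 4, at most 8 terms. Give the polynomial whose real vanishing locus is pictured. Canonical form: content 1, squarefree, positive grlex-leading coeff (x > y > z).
2*x^4 + 4*x^2*y^2 + 2*y^4 - 3*x^2 - 3*y^2 + 2*z^2 + 1

First, deg p = 4.
Then, symmetries: the surface is invariant under rotation about z: p = q(x² + y², z).
Then, checking where it meets the axes: the surface avoids every integer z-axis point in the box; the x-axis gridline crossings are at x ∈ {-1, 1}.
Finally, fitting integer coefficients to these (and the overall shape) gives p.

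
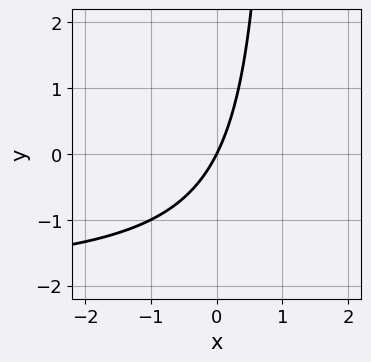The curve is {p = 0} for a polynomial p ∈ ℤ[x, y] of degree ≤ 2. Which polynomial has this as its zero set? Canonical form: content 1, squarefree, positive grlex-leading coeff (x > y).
1. Degree: no degree-1 curve has this shape, so deg p = 2.
2. Reading off the gridlines: it meets the x-axis at x = 0 (among the integer gridlines); one y-axis crossing is at y = 0.
3. Solving for integer coefficients yields p as stated.

x*y + 2*x - y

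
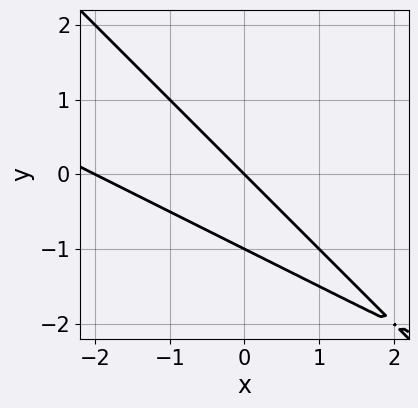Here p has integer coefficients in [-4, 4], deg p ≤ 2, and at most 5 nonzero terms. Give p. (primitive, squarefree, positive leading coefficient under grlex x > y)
(a) The degree is 2 — a generic line meets the curve in up to 2 points.
(b) Against the integer gridlines: among the integer gridlines, it crosses the y-axis at y ∈ {-1, 0}; the x-axis gridline crossings are at x ∈ {-2, 0}.
(c) Together with the visible shape, these determine p as stated.

x^2 + 3*x*y + 2*y^2 + 2*x + 2*y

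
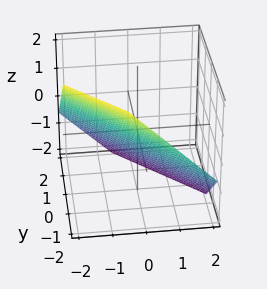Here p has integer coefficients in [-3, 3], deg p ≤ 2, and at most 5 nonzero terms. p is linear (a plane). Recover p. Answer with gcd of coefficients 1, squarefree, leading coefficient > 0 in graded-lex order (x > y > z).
1. deg p = 1.
2. Solving for integer coefficients yields p as stated.

3*x + 3*y + 3*z + 2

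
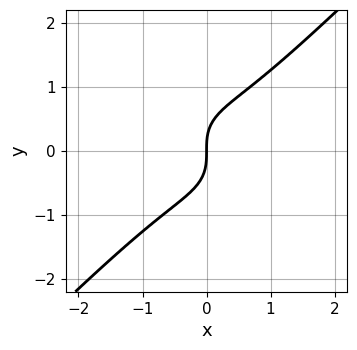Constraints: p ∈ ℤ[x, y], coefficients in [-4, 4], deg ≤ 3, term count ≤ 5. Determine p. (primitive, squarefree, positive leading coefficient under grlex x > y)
First, degree: a generic line meets the curve in up to 3 points, so deg p = 3.
Then, reading off the gridlines: it crosses the x-axis at the gridline x = 0; it crosses the y-axis at the gridline y = 0.
Finally, together with the visible shape, these determine p as stated.

x^3 - y^3 + x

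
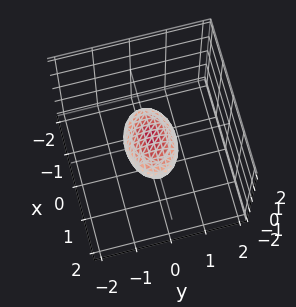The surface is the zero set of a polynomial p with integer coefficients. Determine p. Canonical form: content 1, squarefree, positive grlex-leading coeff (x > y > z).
x^2 + 2*y^2 + 3*z^2 - 1

1. deg p = 2. A closed, bounded, convex surface; a quadric.
2. Symmetries: it's symmetric under y → −y, forcing even powers of y; the z ↦ −z reflection is a symmetry, so z appears only in even powers; the x ↦ −x reflection is a symmetry, so x appears only in even powers.
3. Against the integer gridlines: the x-axis gridline crossings are at x ∈ {-1, 1}.
4. Fitting integer coefficients to these (and the overall shape) gives p.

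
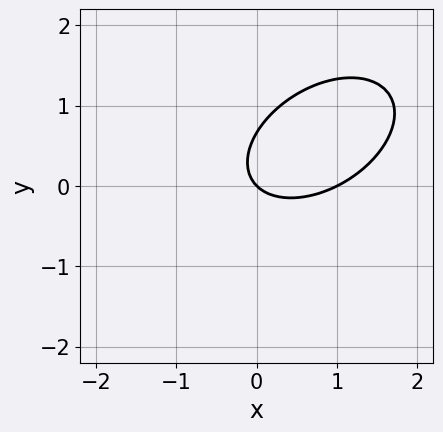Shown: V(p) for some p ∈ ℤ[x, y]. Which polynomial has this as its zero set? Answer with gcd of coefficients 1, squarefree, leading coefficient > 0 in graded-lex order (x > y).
(a) The degree is 2 — the shape is more complex than any degree-1 curve.
(b) From the axis intercepts and sections: among the integer gridlines, it crosses the x-axis at x ∈ {0, 1}; it crosses the y-axis at the gridline y = 0.
(c) Putting this together gives p.

2*x^2 - 2*x*y + 3*y^2 - 2*x - 2*y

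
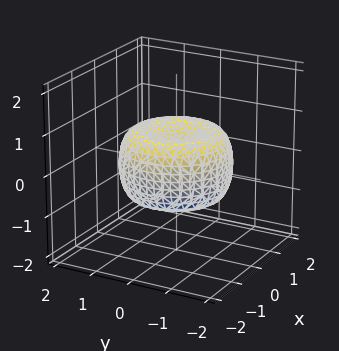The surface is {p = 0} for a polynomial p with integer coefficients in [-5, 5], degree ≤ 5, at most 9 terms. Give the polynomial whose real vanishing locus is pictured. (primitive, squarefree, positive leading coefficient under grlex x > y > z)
2*x^4 + 4*x^2*y^2 + 2*y^4 - 3*x^2 - 3*y^2 + 3*z^2 - 1

(a) The degree is 4 — a generic line meets the surface in up to 4 points.
(b) By symmetry, the z-axis is an axis of rotation, so x and y enter only as x² + y².
(c) From the axis intercepts and sections: a circular section at z = 0 has radius between 1 and 2.
(d) Fitting integer coefficients to these (and the overall shape) gives p.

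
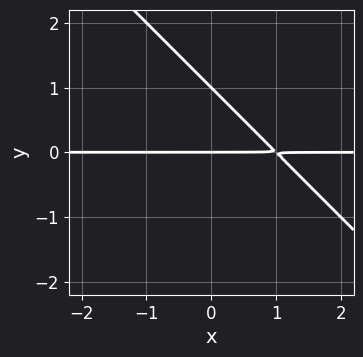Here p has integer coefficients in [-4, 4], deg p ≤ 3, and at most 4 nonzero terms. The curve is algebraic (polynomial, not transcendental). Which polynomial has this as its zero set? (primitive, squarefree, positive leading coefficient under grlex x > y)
x*y + y^2 - y

The degree is 2 — no degree-1 curve has this shape.
From the visible intercepts: among the integer gridlines, it crosses the y-axis at y ∈ {0, 1}; every point of the x-axis in the box is on the curve.
Together with the visible shape, these determine p as stated.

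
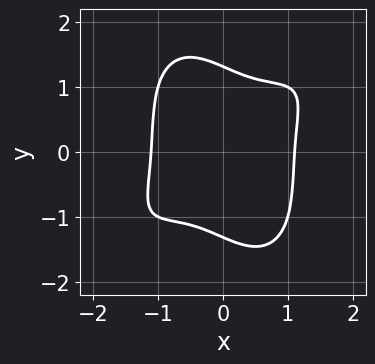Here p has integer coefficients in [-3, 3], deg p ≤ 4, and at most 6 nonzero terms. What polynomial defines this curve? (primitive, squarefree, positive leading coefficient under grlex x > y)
2*x^4 - 3*x^3*y + y^4 + 3*x*y - 3

1. The degree is 4 — the shape is more complex than any degree-3 curve.
2. Solving for integer coefficients yields p as stated.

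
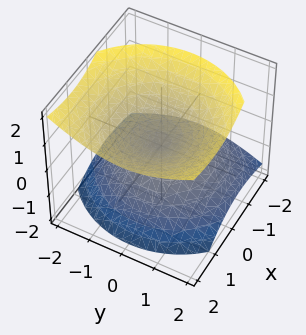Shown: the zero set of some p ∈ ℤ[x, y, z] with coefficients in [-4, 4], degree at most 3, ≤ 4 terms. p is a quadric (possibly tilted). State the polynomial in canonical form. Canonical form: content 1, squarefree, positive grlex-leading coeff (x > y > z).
1. deg p = 2. The shape is more complex than any degree-1 surface.
2. From the visible intercepts: it crosses the z-axis at the gridline z = 0; it meets the y-axis at y = 0 (among the integer gridlines); one x-axis crossing is at x = 0.
3. Matching integer coefficients to the picture gives p.

2*x^2 - 2*x*z + 2*y^2 - 3*z^2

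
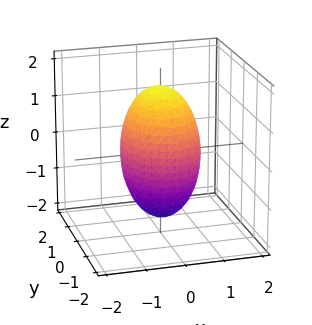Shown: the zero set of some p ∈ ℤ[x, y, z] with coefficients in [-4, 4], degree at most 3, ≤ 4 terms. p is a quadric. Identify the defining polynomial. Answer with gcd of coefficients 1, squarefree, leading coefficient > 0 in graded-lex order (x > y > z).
Degree: bounded and convex; a quadric, so deg p = 2.
Symmetries: mirror symmetry z ↦ −z ⇒ only even powers of z; mirror symmetry x ↦ −x ⇒ only even powers of x; it's symmetric under y → −y, forcing even powers of y.
Checking where it meets the axes: the x-axis gridline crossings are at x ∈ {-1, 1}.
Assembling these constraints gives the stated polynomial.

3*x^2 + 2*y^2 + z^2 - 3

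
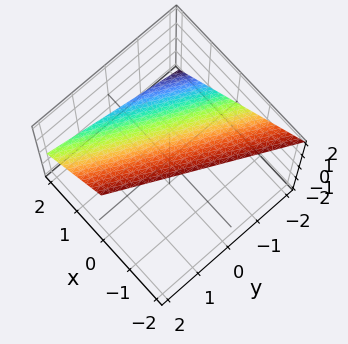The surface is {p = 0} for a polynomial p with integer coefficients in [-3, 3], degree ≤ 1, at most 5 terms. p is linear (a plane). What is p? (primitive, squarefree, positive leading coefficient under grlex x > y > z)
2*x - y + 2*z - 2

First, the degree is 1 — every cross-section is a straight line — this is a plane.
Next, against the integer gridlines: one y-axis crossing is at y = -2; it meets the z-axis at z = 1 (among the integer gridlines); one x-axis crossing is at x = 1.
Finally, fitting integer coefficients to these (and the overall shape) gives p.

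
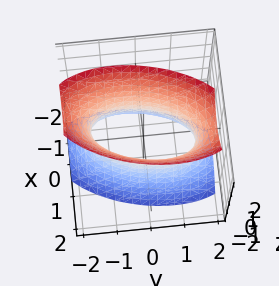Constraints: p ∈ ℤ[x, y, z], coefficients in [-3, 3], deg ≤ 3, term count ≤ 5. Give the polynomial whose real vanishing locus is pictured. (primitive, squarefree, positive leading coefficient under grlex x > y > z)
3*x^2 - x*y + y^2 - z^2 - 2

Degree: no degree-1 surface has this shape, so deg p = 2.
From the visible intercepts: it misses every integer gridline on the z-axis.
Putting this together gives p.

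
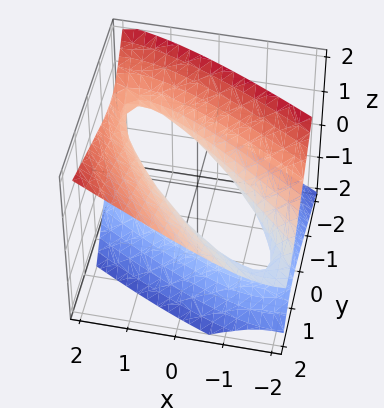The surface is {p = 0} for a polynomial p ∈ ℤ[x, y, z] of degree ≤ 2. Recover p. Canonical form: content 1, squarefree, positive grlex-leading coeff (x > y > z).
x^2 + 2*x*y + y^2 - 2*y*z - 2*z^2 - 1

1. The degree is 2 — no degree-1 surface has this shape.
2. Reading off the gridlines: among the integer gridlines, it crosses the y-axis at y ∈ {-1, 1}; no z-intercept at any integer in the box; the x-axis gridline crossings are at x ∈ {-1, 1}.
3. Fitting integer coefficients to these (and the overall shape) gives p.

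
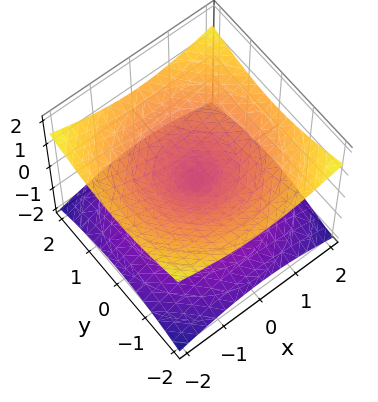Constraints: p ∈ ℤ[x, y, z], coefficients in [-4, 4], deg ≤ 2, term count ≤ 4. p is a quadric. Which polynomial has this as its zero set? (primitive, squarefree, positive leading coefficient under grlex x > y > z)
Degree: two nappes meeting at a single point; a quadric, so deg p = 2.
Symmetry: every cross-section ⟂ z is a circle, so x, y appear only via x² + y²; mirror symmetry z ↦ −z ⇒ only even powers of z.
From the visible intercepts: it crosses the x-axis at the gridline x = 0; it meets the z-axis at z = 0 (among the integer gridlines).
Solving for integer coefficients yields p as stated.

x^2 + y^2 - 3*z^2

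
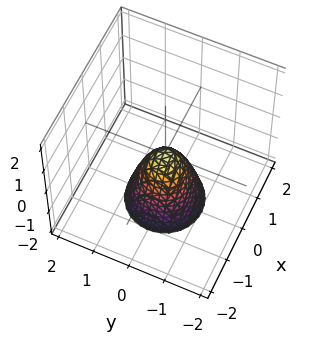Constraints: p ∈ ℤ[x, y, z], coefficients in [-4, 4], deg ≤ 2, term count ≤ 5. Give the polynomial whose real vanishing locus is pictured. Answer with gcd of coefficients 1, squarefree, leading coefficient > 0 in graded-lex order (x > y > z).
First, the degree is 2 — a paraboloid; a quadric.
Next, symmetry: the surface is invariant under rotation about z: p = q(x² + y², z).
Next, against the integer gridlines: a circular section at z = -2 has radius exactly 1; it crosses the y-axis at the gridline y = 0; it meets the z-axis at z = 0 (among the integer gridlines); it crosses the x-axis at the gridline x = 0.
Finally, together with the visible shape, these determine p as stated.

2*x^2 + 2*y^2 + z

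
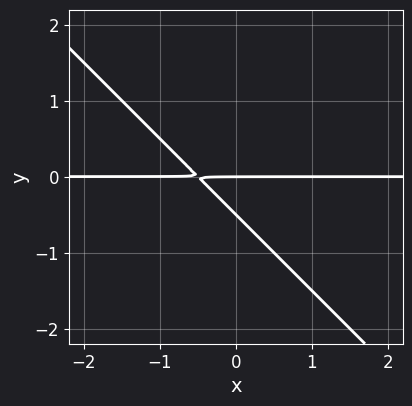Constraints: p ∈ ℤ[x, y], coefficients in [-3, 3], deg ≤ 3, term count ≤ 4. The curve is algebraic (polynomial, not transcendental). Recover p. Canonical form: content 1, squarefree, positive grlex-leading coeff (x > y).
2*x*y + 2*y^2 + y

The degree is 2 — the shape is more complex than any degree-1 curve.
Against the integer gridlines: it crosses the y-axis at the gridline y = 0; every point of the x-axis in the box is on the curve.
These observations pin down the coefficients.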